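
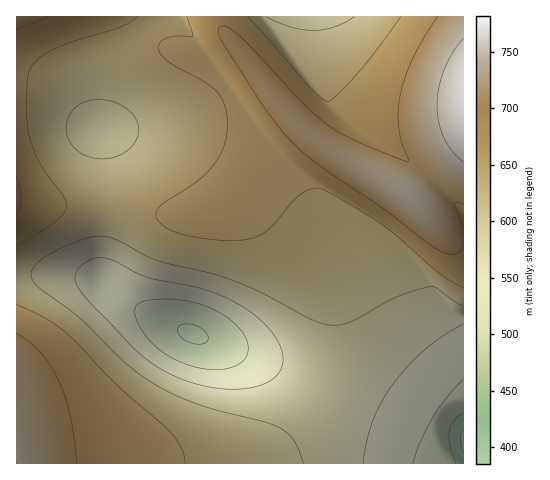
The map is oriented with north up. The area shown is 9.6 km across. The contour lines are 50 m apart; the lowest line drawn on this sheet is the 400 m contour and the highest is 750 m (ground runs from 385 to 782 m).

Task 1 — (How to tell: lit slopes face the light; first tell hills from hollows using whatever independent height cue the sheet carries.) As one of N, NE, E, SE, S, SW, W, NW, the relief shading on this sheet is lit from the NW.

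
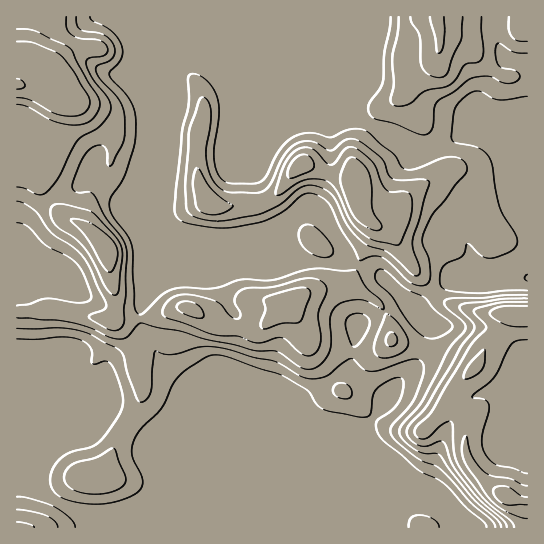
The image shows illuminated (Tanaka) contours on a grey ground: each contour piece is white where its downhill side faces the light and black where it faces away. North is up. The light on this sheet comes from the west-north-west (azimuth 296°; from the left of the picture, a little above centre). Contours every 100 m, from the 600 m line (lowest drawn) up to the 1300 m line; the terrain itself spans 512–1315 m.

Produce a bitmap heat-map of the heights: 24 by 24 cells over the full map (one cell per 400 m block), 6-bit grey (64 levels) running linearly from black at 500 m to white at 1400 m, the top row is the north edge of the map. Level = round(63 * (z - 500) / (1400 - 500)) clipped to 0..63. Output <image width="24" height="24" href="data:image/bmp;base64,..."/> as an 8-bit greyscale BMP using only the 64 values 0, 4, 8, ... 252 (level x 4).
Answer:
<image width="24" height="24" href="data:image/bmp;base64,Qk12BgAAAAAAADYEAAAoAAAAGAAAABgAAAABAAgAAAAAAEACAAATCwAAEwsAAAABAAAAAAAAAAAAAAEBAQACAgIAAwMDAAQEBAAFBQUABgYGAAcHBwAICAgACQkJAAoKCgALCwsADAwMAA0NDQAODg4ADw8PABAQEAAREREAEhISABMTEwAUFBQAFRUVABYWFgAXFxcAGBgYABkZGQAaGhoAGxsbABwcHAAdHR0AHh4eAB8fHwAgICAAISEhACIiIgAjIyMAJCQkACUlJQAmJiYAJycnACgoKAApKSkAKioqACsrKwAsLCwALS0tAC4uLgAvLy8AMDAwADExMQAyMjIAMzMzADQ0NAA1NTUANjY2ADc3NwA4ODgAOTk5ADo6OgA7OzsAPDw8AD09PQA+Pj4APz8/AEBAQABBQUEAQkJCAENDQwBEREQARUVFAEZGRgBHR0cASEhIAElJSQBKSkoAS0tLAExMTABNTU0ATk5OAE9PTwBQUFAAUVFRAFJSUgBTU1MAVFRUAFVVVQBWVlYAV1dXAFhYWABZWVkAWlpaAFtbWwBcXFwAXV1dAF5eXgBfX18AYGBgAGFhYQBiYmIAY2NjAGRkZABlZWUAZmZmAGdnZwBoaGgAaWlpAGpqagBra2sAbGxsAG1tbQBubm4Ab29vAHBwcABxcXEAcnJyAHNzcwB0dHQAdXV1AHZ2dgB3d3cAeHh4AHl5eQB6enoAe3t7AHx8fAB9fX0Afn5+AH9/fwCAgIAAgYGBAIKCggCDg4MAhISEAIWFhQCGhoYAh4eHAIiIiACJiYkAioqKAIuLiwCMjIwAjY2NAI6OjgCPj48AkJCQAJGRkQCSkpIAk5OTAJSUlACVlZUAlpaWAJeXlwCYmJgAmZmZAJqamgCbm5sAnJycAJ2dnQCenp4An5+fAKCgoAChoaEAoqKiAKOjowCkpKQApaWlAKampgCnp6cAqKioAKmpqQCqqqoAq6urAKysrACtra0Arq6uAK+vrwCwsLAAsbGxALKysgCzs7MAtLS0ALW1tQC2trYAt7e3ALi4uAC5ubkAurq6ALu7uwC8vLwAvb29AL6+vgC/v78AwMDAAMHBwQDCwsIAw8PDAMTExADFxcUAxsbGAMfHxwDIyMgAycnJAMrKygDLy8sAzMzMAM3NzQDOzs4Az8/PANDQ0ADR0dEA0tLSANPT0wDU1NQA1dXVANbW1gDX19cA2NjYANnZ2QDa2toA29vbANzc3ADd3d0A3t7eAN/f3wDg4OAA4eHhAOLi4gDj4+MA5OTkAOXl5QDm5uYA5+fnAOjo6ADp6ekA6urqAOvr6wDs7OwA7e3tAO7u7gDv7+8A8PDwAPHx8QDy8vIA8/PzAPT09AD19fUA9vb2APf39wD4+PgA+fn5APr6+gD7+/sA/Pz8AP39/QD+/v4A////AEg4HBAMDAwMDAwMDAgMDAwMEBgYEBxgpBwYKDAsHAwMDAwMDAwMDAwMDAwQHGi8xAwYPEhEKBAMEAwMDAwMDAwMDBAkVKCkmAgMHCw4HBAMEAwMDAwMDAwMFDxYhKCEhAgICAwkJBAMDAwMDAwMDAwUMHSMkJyEgBAMCAgQLCQQDAwMDAwQHCQgIEiIlJSIgBgUDAwQNDAYDAwMDBAcMDgoGCxkmJSIhBQUFBgcQDgoGBAUIDRQRDQ8NCxIgKiQhBgUFCA4RDw8PEBQYGR4YDxIaExAXJSciEBARFx0WFRkeHx0iIiEYDg8XDwwQHigrFRYWGB4XFiAhHB0iJiQaFBQRCw8WHCIlEhMSGCUWEhMTExcYGh4bGBMNFBILCQoKExMVISsWERAQEBAQERMVFBQWHRQNDA0LFBgfKigUEBAQERAQERYVFiAkHhIPDxIOFyAoJxgREBQbHhsYExMTICsoIhUQERELICIfHRUQEBYkIx8fHxUYKiwlIhoUEg4JJSYeGxoSEBUiFxMVJCckLSodGRsYEw0JJSYjHBwVEBQfFBESGyggJSEXERITEAwKJCUnIh4XEBMgFRAQERYUFxYTFBQODAsKKC8zLSIWEBEcFg8PDxAQEBUZGhYPCwwMNTU1LBwSEBEYFA8PDw8PDxIaHhsWDxERNTQxIhYQEBITEQ8PDw8PDxAZISUgGRYUMzAqJR0REBAQDw8PDw8PDxAYISglHxYXKiciGRQQDw8PDw8PDw8QEBEWIikmHxgfA=="/>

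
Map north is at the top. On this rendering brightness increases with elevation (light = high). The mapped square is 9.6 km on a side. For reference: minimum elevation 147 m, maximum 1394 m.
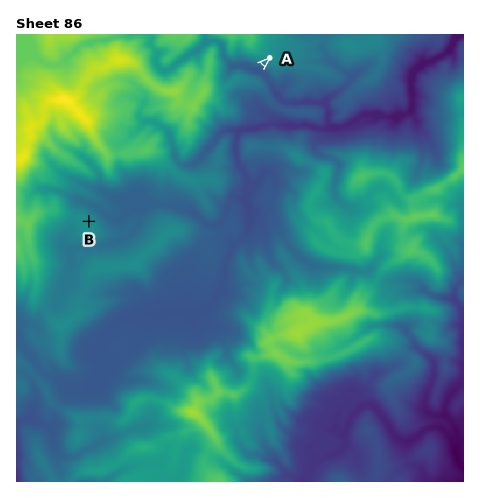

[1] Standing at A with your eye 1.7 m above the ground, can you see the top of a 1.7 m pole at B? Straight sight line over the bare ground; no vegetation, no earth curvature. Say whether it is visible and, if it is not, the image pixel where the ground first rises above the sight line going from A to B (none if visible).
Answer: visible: false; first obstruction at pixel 223 100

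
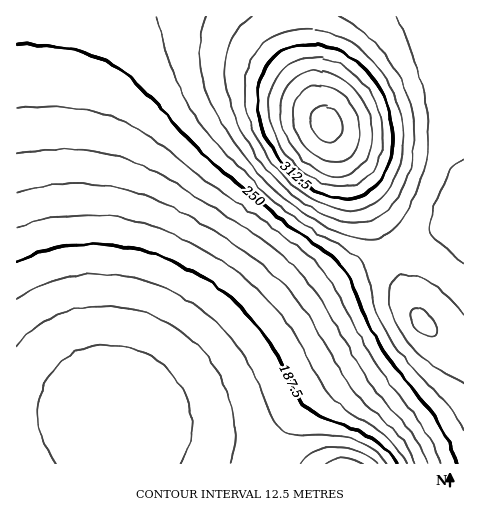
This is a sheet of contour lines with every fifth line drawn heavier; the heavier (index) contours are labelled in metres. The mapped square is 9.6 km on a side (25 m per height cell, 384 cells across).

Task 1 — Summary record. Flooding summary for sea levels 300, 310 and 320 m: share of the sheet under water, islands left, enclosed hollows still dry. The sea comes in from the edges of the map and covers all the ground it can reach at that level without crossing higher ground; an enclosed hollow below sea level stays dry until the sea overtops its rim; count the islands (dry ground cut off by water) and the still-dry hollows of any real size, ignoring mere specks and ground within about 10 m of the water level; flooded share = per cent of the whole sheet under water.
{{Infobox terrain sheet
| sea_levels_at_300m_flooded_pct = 89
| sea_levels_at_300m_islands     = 1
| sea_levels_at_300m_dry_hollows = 0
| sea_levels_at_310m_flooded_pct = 92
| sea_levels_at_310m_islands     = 1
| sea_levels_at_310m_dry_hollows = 0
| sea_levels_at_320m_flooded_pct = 94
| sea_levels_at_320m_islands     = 1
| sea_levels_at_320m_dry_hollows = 0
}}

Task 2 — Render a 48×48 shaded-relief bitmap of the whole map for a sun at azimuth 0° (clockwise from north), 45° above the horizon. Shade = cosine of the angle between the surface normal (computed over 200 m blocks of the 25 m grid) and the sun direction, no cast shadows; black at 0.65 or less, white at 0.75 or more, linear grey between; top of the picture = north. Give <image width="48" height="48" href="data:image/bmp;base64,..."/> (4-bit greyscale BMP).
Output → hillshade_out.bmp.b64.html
<image width="48" height="48" href="data:image/bmp;base64,Qk32BAAAAAAAAHYAAAAoAAAAMAAAADAAAAABAAQAAAAAAIAEAAATCwAAEwsAABAAAAAAAAAAAAAAABEREQAiIiIAMzMzAERERABVVVUAZmZmAHd3dwCIiIgAmZmZAKqqqgC7u7sAzMzMAN3d3QDu7u4A////AJmZmZmZmZmZmZmZmZmIh2ZUMyIzRVZ3d5mZmZmZmZmZmZmZmZmIh2VUMiIzRVZnd5mZmZmZmZmZmZmZmZiId2VUMyIzRVZnd5mZmZmZmZmZmZmZmIiId2ZUQzM0RWZnd5mZmZmZmZmZmZiIiIiIh3ZlRERFVWZnd5mZmZmIiIiIiIiIiIiIh3dmVVVVVmZmd4iIiIiIiIiIiIiIiIiIh3d2ZmZmZmZmd4iIiIiIiIiIiIiIiIiIiHd3dmZmZmZmd4iIiIiIiIiIiIiIiIiIiHd3d3ZmZmZmd4iIiIiIiIiIiIiIiIiIiHd3d3ZmZmZmd4iIiIiIiIiIiIiIiIiIh3d3d3ZmZlVmeIiIiId3d3d3d3d3d3d3d3d3d3ZmZVVneIh3d3d3d3d3d3d3d3d3d3d3d3ZmZVZniHd3d3d3d3d3d3d3d3d3d3d3d2ZmZmZ4mXd3d3d3d3d3d3d3d3d3d3d3d2ZmZneJmXd3d3d3d3d3d3d3d3d3d3d3d3Znd4maqnd3d3d3d3d3d3d3d3d3d3d3d3d3iJqqqnd3d3d3d3d3d3d3d3d3d3d3d3d4maqqqnd3d3d3d3d3d3d3d3d3d3d3d3eImqu6qnd3d3d3d3d3d3d3dmZmZnd3d3iJqquqqnd3d3d2ZmZmZmZmZmZmZmZmZ3iJqqqqqnd3d3ZmZmZmZmZmZmZmZmZmZmeJmqqqqXd3d2ZmZmZmZmZmZmZmZlVVVWZ4maqqmXd3d2ZmZmZmZmZmZmZmVVRERVZ3iJmZmXd3d2ZmZmZmZmZmZmZlVEQ0RFVneImZmXd3d2ZmZmZmZmZmZmZVRDMzNEVWd4iZmXd3d3ZmZmZmZmZmZlVUMzIjM0RWZ3iJmXd3d3dmZmZmZmZmZVVEMyIiM0RVZneIiHd3d3d2ZmZmZmZmZVRDMiIiM0RVZneIiHd3d3d3dmZmZmZmVVRDMiIjM0RVZneIiHd3d3d3d3ZmZmZmVVRDMzMzNEVWZ3eIiHd3d3d3d3dmZmZmVVRDMzM0RFVmZ3eIiHd3d3d3d3d2ZmZmZVREREREVVZnd3iIiHd3d3d3d3d3ZmZmZVVURFVVZmd3eIiIiHd3d3d3d3d3dmZmZlVVVWZmd3iIiIiIiHd3d3d3d3d3d3ZmZmZmZnd4iIiZmZmIiHd3d3d3d3d3d3d3Zmd3d4iJmZmZmZmYiHd3d3d3d3d3d3d3d3d4iJmqqqqqqpmYiHd3d3d3d3d3d3d3d4iJmaq7u7u7qqmYiHd3d3d3d3d3d3d4iImZqrvMzMy7uqmYiId3d3d3d3d4iIiIiJmqu8zMzMzLuqmYiIiIiIiIiIiIiIiIiZqrvM3d3dzLuqmYiIiIiIiIiIiIiIiImZq7zN3d3dzLupmZiIiIiIiIiIiIiIiZmaq7zN3d3dzLqpmZiIiIiIiIiIiIiImZmaq7zN3d3cy7qZmZiIiIiIiIiIiIiJmZmqq7zM3d3Mu6qZmZiHd3iIiIiIiIiZmZmqqrvMzMzLuqmZmZiGZneIiIiIiIiZmZqqqru8zMy7qpmZmZiA=="/>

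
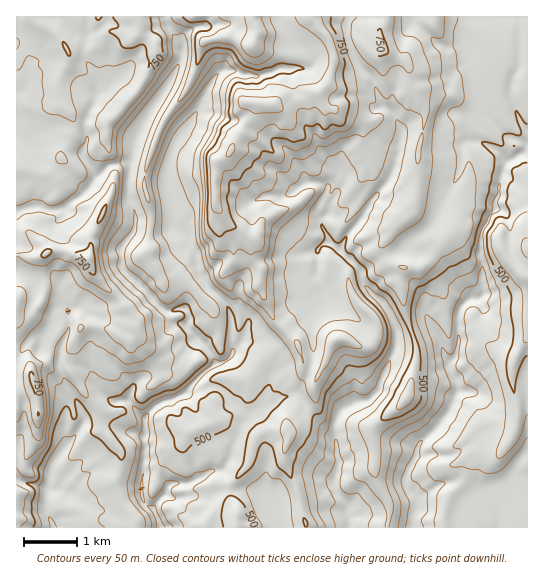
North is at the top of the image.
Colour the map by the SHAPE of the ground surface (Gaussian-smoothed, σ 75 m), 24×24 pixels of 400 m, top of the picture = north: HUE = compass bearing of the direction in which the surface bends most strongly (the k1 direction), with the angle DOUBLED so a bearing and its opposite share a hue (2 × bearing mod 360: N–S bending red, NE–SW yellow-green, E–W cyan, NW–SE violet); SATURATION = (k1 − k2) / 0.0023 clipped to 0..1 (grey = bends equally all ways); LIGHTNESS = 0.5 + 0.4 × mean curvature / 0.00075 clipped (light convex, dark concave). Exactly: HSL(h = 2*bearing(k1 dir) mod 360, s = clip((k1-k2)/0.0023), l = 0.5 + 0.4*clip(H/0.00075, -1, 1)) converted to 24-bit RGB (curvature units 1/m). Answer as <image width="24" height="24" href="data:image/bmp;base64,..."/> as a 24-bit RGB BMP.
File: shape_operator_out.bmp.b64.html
<image width="24" height="24" href="data:image/bmp;base64,Qk32BgAAAAAAADYAAAAoAAAAGAAAABgAAAABABgAAAAAAMAGAAATCwAAEwsAAAAAAAAAAAAAzOCdLBRafqaLg3yViG2Mzu/QLQBGjNuchIqpY1if5vHaXDWHTEJv5fXTeECUPzZlWHh97ea3GCZOs1+Nr6xvhn2Ec3mKg4aA7dW6FShMh2RhhmlxmrSBHIsI0dsAcZkwo2d5bJpeyLgvZEVkUztj0u6oXkqOijB4coBQwvG7QBpWPYdbyZGGaHhldYBvfoB9/7kfEitKco2GbImFw6qIETSH5kFacqE5LYcySJU/04+fO0Z6oNlqmKNOMC9WcUe41+KwoqxPHSBfs5DHi7Rfl2aFnrJRTXhm8GprEpaCRWKWd15mmcSEgV/XOyCusaeSa3eTeJqhVZ6RcTWd59+nh2lxQ4elNzBsxs+JtXl9GzhRTraRt3OEe3SX2Ke7LIyP0CokZv9HIktptVq8mc1ajUgdMSCbj7COrIm0dJ14S3uAlGi00NmuxZmvITxrRUWj4cKynE0wSFszC0MnrG+RpYaUYGSF7E2hLujx/+qOMCiDO9BHYrit2hRaAFYgyGKusmmloYuCiV17T3Rbk7BitjBZjN9JCjYnL1eS+9Dw5sTUQKuuF1VWsamRfkZ/4Llkvv+BrxSzUC2DYsNVq3VVJV+R8K3fDKMCEWwtr2l8m4GVbYSJgVhjzExC3olvNUFqHaA2JGhs9+PUaVOhGy1oblwxdlJeqtpkqP+Wlxm8WUbFak98p1pxmKhSQ6VNooXBSqb4Co1DtmSipX6MQzdibeKJ7ayxSDFkwMxdBS4t+OfDXo2WMRFKoo6DWYKX255ja58piDtTw0SjTFNxgGaeyNC6cbzBa6qSZhU58MlgH1hbmXFmfjGRXeqd6HiqkJzo7NnyAz973POabih+EEV9xsObUnaS14CJyKqTNnt2Tni8kXHGbXmnwdOsWWWrp0KhkCmZltSCNjCHfDBCpOq6a0R5Qa9nq0lE0NRlPwBn0P+uQhRIBnPDqNmiaj95x8aGd7DNsE7Nb1ZEZ0w/aMxyrOHIUAEmj4sfX9CerBlchCZctvCvRn98dWRzY3ZjoLVRZv9PMwAl2viFNE1tKspTHXAbeEZtwsaBnz45rm46VTBaqeiJiO3HLgUXfudzdHq8SCKi8lJrG3GJ7PXWOjpob4GJcV6BtuqdMgEvktet2VNgSKBxh19UIFJ2ejtFs9CJe03H3IPgMVXU4fzPFQwnqnLWoNyhYVl9MQk8wOpoqFvDtuh3NDBdY5pta6a/jQtbSJ7Bd8iOmXfB0IC6j3WUARR2o92PdsiJT5uia8KSXUiT+s2xGiU3GWlU4dWMXD9rVgp13ey9baq569/OLTFUhJ1yhBxnIZivqInDyZJ9NF45am+awqW0AB1n4/XWeEq4dJdGhWFEQWFb3YCK6biPDg9K5PWMRTZmFA1x8vvQN3aW1H+crmzPSqBFKi9exYxkKXZkvpur1qa1L3V1pZiE1VJeAGtByY1FlopaqnxcNqNWIWdi/97MCwEysf2IUzlqDRI0///MPSU4U3gxP4It8KLOLFGJpG91M45TTpFS0b6dRVWFZI94x7GaDRg+tcKTf4mdfX2iu5mPGmBy//l8AwB58bITRD58IR13//DMV5qQY6+ClmM/YHQoS5dxT1Z9wLCfG1Ff2MGecVybVnd/uqyUHDJzwL2Th3N5fm+Mwr5wjiKQr++LBxIs/9/KHEhcG06i99TYzKCvdEKkzyqMbrdHaV8+RHpynq2GNlJ41MKDXqWmYX2IoppykkJyL4Q9fnJtcXxntp1+Ky2D79SUCyIo/9jMDjg4GT8/x79365uikk1nuFS5imDNv0+MN7F0ZKJsUnuTWaA5t8VXi3CNfVJ/k3Cci1eeeHWQh3mUo7mOMF547MDLKsXCBFtU/8rSCSonLhY5786ctJbWoNTJgEedk7zJr8TURnaXeytrea1rzcBzPmtFXW+AkJx7j0qUcoN3j3Z5kZFrVGB3VoNZ9cTTCFpO/zKJAaD3Dlp/1vXds23LxYS9inS51KSYYatZXzZ1TW2nq76dgq2YfH+4Wkt8nJ6BVliVeX+GcGV6u6N7YVyDeoNlO2lL9sK0ACgz/9nMBywnPx8AOGkAO1YQWnU10KhtN4CvcSFbXbhnksGRnXqFWGN6c1uAk4mEXH+MgWluZl14pMyZg1CckmCdVY6y6fTXAgAz/tbNayHlmNnr2PDXSWGmhliGr+iWOghYlb29ldi0iX6xi0ZLVUJ9cXOEiIyGZ2eMcGKYd7KOiFZgW2eMZH6UvLOKY8Y1bwV3CcMAu6cjbj1/3uqWUzFyqXWsm+h+KxtQkpts08txMyRM2bKBO0x9coqGg4V3hmyF"/>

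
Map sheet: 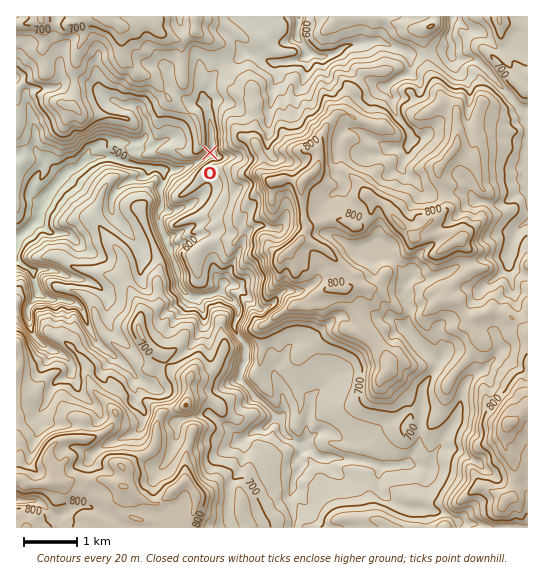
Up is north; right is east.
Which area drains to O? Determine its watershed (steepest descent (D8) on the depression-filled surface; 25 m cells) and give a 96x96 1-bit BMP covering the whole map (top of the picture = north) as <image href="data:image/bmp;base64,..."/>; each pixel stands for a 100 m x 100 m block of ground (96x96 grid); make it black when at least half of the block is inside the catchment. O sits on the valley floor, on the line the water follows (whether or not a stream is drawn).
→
<image width="96" height="96" href="data:image/bmp;base64,Qk2+BAAAAAAAAD4AAAAoAAAAYAAAAGAAAAABAAEAAAAAAIAEAAATCwAAEwsAAAIAAAAAAAAA////AAAAAAAAAAAAAAAAAAAAAAAAAAAAAAAAAAAAAAAAAAAAAAAAAAAAAAAAAAAAAAAAAAAAAAAAAAAAAAAAAAAAAAAAAAAAAAAAAAAAAAAAAAAAAAAAAAAAAAAAAAAAAAAAAAAAAAAAAAAAAAAAAAAAAAAAAAAAAAAAAAAAAAAAAAAAAAAAAAAAAAAAAAAAAAAAAAAAAAAAAAAAAAAAAAAAAAAAAAAAAAAAAAAAAAAAAAAAAAAAAAAAAAAAAAAAAAAAAAAAAAAAAAAAAAAAAAAAAAAAAAAAAAAAAAAAAAAAAAAAAAAAAAAAAAAAAAAAAAAAAAAAAAAAAAAAAAAAAAAAAAAAAAAAAAAAAAAAAAAAAAAAAAAAAAAAAAAAAAAAAAAAAAAAAAAAAAAAAAAAAAAAAAAAAAAAAAAAAAAAAAAAAAAAAAAAAAAAAAAAAAAAAAAAAAAAAAAAAAAAAAAAAAAAAAAAAAAAAAAAAAAAAAAAAAAAAAAAAAAAAAAAAAAAAAAAAAAAAAAAAAAAAAAAAAAAAAAAAAAAAAAAAAAAAAAAAAAAAAAAAAAAAAAAAAAAAAAAAAAAAAAAAAAAAAAAAAAAAAAAAAAAAAAAAAAAAAAAAAAAAAAAAAAAAAAAAAAAAAAAAAAAAAAAAAAAAAAAAAAAAAAAAAAAAAAAAAAAAAAAAAAAAAAAAAAAAAAAAAAAAAAAAAAAAAAAAAAAAAAAAAAAAAAAAAAAAAAAAAAAAAAAAAAAAAAAAAAAAAAAAAAAAAAAAAAAAAAAAAAAAAAAAAAAAAAAAAAAAAAAAAAAAAAAAAAAAAAAAAAAAAAAAAAAAAAAAAAAAAAAAAAAAAAAAAAAAAAAAAAAAAAAAAAAAAAAAAAAAAAAAAAAAAAAAAAAAAAAAAAAAAAAAAAAAAAAAAAAAAAAAAAAAAAAAAAAAAAAAAAAAAAAAAAAAAAAAAAAAAAAAAAAAAAAAAAAAAAAAAAAAAAAAAAAAAAAAAAAAAAAAAAAAAAAAAAAAAAAAAAAAAAAAAAAAAAAAAAAAAAAAAAAAAAAAAAAAAAAAAAAAAAAAAAAADwAAAAAAAAAAAAAA/4AAAAAAAAAAAAAB/4AAAAAAAAAAAAAB/wAAAAAAAAAAAAAD/wAAAAAAAAAAAAAH/gAAAAAAAAAAAAAH/gAAAAAAAAAAAAAP/gAAAAAAAAAAAAAP/gAAAAAAAAAAAAAP/gAAAAAAAAAAAAAP/gAAAAAAAAAAAAAf/gAAAAAAAAAAAAB//gAAAAAAAAAAAAD//gAAAAAAAAAAAAH//gAAAAAAAAAAAAP//gAAAAAAAAAAAAf//AAAAAAAAAAAAA//+AAAAAAAAAAAAB//8AAAAAAAAAAAAH//4AAAAAAAAAAAAP//wAAAAAAAAAAAAf//wAAAAAAAAAAAA///wAAAAAAAAAAAA///gAAAAAAAAAAAA///gAAAAAAAAAAAA//+AAAAAAAAAAAAA/wYAAAAAAAAAAAAA/gAAAAAAAAAAAAAAPAAAAAAAAAAAAAAAAAAAAAAAAAAAA="/>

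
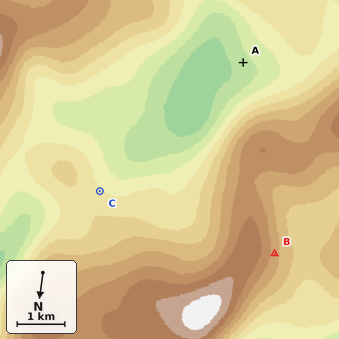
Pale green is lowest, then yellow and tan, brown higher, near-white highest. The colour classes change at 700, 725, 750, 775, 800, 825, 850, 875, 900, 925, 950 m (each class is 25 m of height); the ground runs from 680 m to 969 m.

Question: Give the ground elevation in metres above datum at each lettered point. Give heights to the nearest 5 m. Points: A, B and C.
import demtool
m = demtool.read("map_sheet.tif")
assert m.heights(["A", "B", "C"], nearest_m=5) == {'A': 715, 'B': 865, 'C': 780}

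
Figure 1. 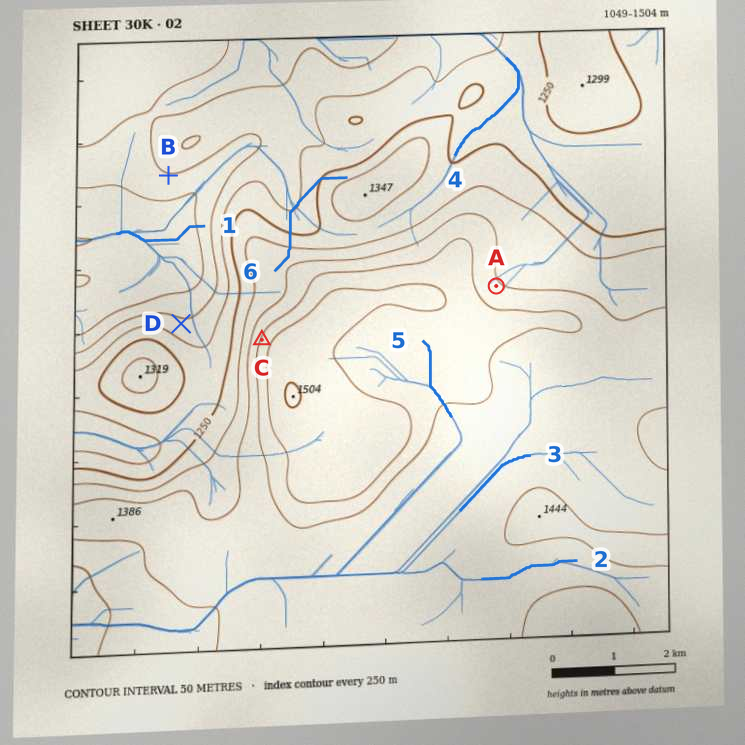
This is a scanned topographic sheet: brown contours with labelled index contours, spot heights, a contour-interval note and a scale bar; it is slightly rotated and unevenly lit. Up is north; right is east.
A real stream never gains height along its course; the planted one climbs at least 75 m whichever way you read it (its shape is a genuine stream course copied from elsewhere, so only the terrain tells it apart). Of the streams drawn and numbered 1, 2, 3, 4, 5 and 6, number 6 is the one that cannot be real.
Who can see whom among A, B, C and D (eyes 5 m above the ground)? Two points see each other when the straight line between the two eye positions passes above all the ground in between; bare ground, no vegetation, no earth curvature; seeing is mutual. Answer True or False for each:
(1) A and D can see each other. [False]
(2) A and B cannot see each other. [True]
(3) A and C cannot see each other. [True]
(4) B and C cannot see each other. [False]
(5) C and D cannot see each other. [False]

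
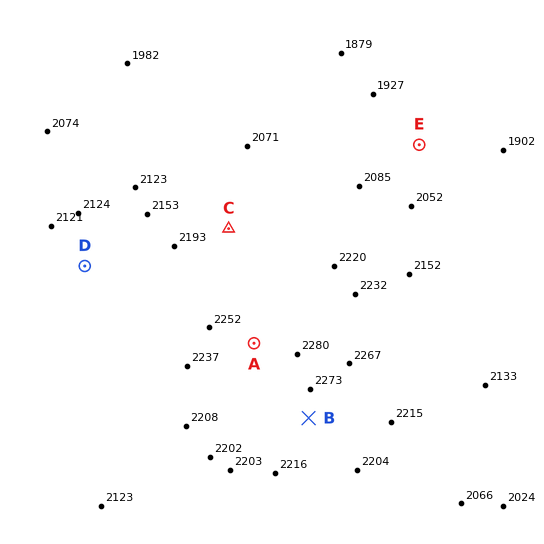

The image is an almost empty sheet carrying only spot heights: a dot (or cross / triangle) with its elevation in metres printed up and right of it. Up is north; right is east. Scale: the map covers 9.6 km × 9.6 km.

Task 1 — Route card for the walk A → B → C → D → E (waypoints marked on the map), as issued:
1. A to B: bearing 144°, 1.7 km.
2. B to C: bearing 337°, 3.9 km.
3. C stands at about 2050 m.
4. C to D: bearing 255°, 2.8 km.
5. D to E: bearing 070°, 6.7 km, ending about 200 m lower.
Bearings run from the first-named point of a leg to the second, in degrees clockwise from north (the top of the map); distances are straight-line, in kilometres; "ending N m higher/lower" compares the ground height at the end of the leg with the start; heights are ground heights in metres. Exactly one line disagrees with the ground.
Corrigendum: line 3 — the height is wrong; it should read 2200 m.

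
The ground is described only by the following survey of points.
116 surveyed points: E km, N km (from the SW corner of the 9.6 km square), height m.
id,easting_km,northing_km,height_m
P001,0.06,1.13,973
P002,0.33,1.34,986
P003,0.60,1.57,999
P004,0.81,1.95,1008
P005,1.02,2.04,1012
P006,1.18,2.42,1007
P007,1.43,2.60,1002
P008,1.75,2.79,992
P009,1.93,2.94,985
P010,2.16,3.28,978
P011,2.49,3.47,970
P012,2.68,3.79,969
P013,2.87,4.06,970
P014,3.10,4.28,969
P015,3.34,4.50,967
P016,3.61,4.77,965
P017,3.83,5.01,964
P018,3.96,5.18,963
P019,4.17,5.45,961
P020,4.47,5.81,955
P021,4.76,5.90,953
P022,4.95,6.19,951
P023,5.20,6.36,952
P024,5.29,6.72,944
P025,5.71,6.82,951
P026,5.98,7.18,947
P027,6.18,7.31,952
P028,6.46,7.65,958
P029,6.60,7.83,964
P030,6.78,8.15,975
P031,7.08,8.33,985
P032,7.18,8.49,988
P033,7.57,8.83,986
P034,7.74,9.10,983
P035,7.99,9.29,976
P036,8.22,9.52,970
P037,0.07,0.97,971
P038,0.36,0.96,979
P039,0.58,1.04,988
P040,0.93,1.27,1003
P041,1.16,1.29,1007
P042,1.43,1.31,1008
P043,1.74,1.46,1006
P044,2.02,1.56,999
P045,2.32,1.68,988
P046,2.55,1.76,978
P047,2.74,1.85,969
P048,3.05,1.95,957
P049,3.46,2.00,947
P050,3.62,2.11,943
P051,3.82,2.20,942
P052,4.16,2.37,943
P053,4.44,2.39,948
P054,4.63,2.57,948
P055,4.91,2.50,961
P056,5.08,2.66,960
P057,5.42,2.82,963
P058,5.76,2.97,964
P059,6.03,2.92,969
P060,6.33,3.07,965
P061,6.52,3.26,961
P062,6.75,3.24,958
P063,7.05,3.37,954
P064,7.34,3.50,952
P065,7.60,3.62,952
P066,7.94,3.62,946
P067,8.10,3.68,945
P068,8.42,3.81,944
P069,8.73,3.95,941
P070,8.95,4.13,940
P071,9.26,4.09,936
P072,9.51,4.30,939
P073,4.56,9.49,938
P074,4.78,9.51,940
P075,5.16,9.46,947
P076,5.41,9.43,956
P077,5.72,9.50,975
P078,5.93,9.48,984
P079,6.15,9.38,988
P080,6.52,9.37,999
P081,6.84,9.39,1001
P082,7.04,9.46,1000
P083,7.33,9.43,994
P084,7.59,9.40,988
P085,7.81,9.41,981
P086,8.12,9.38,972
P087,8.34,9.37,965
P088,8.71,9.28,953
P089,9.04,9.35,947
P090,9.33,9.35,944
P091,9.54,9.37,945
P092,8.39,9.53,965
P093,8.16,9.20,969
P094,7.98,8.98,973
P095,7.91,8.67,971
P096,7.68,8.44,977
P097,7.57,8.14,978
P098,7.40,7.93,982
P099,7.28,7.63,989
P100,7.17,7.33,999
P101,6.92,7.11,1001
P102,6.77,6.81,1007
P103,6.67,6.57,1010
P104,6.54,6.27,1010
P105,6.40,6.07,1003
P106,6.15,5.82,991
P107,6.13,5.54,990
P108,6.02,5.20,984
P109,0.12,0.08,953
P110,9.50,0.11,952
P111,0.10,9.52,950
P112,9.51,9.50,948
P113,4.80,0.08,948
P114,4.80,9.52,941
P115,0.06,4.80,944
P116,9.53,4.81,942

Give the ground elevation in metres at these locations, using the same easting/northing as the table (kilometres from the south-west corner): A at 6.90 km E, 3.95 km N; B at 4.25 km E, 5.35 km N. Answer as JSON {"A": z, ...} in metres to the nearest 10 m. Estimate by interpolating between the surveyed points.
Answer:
{"A": 970, "B": 960}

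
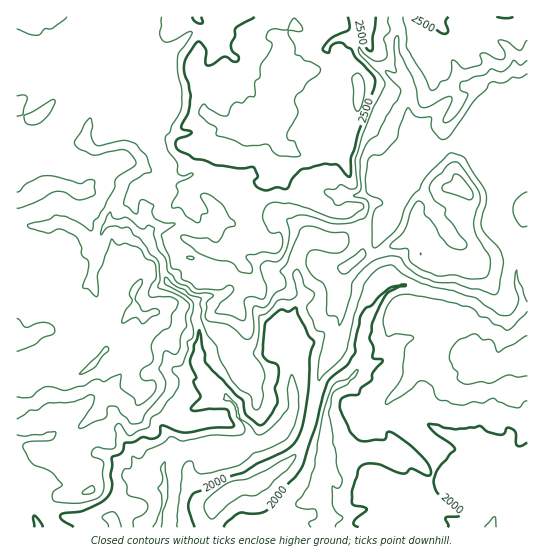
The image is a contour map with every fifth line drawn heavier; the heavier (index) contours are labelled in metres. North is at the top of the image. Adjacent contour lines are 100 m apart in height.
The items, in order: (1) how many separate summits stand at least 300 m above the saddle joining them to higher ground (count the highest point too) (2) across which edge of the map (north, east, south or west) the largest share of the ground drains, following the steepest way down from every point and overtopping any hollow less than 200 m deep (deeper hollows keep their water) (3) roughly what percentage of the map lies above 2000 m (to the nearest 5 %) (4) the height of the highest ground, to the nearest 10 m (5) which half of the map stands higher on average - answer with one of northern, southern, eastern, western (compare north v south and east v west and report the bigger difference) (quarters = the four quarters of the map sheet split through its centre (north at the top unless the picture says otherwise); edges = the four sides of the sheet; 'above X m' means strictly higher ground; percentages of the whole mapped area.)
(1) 1 summit rises at least 300 m above its surroundings.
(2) Most of the ground drains across the southern edge.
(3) Ground above 2000 m makes up about 85 % of the sheet.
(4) The highest ground is at about 2680 m.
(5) Taken as a whole, the northern half is higher than the southern.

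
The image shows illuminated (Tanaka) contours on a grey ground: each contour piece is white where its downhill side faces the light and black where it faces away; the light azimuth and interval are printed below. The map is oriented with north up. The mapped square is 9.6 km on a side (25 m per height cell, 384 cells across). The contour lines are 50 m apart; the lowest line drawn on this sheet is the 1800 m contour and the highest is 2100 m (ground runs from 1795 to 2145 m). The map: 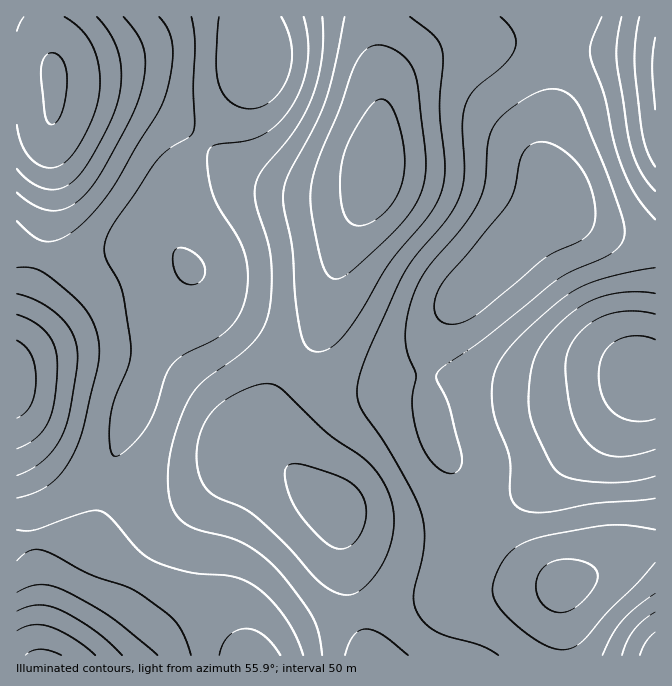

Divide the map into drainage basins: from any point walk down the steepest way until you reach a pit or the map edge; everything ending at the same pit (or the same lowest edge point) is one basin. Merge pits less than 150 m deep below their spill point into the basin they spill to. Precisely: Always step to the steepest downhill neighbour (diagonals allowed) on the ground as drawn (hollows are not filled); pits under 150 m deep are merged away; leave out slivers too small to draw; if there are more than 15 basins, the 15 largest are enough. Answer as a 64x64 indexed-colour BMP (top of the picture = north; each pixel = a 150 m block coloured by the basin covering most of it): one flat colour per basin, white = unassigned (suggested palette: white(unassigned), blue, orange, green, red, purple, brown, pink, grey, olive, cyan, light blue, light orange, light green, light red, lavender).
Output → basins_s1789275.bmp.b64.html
<image width="64" height="64" href="data:image/bmp;base64,Qk12CAAAAAAAAHYAAAAoAAAAQAAAAEAAAAABAAQAAAAAAAAIAAATCwAAEwsAABAAAAAAAAAA////ALR3HwAOf/8ALKAsACgn1gC9Z5QAS1aMAMJ34wB/f38AIr28AM++FwDox64AeLv/AIrfmACWmP8A1bDFAGZmZmZmZmZmZmZmYRERERERERERERERERERERd3d3d3ZmZmZmZmZmZmZmYRERERERERERERERERERERF3d3d3dmZmZmZmZmZmZmYREREREREREREREREREREREXd3d3d2ZmZmZmZmZmZmYRERERERERERERERERERERERd3d3d3ZmZmZmZmZmZmYRERERERERERERERERERERERF3d3d3dmZmZmZmZmZmEREREREREREREREREREREREREXd3d3d2ZmZmZmZmZmERERERERERERERERERERERERERd3d3d3ZmZmZmZmZhEREREREREREREREREREREREREiInd3d3dmZmZmZmYRERERERERERERERERERERERESIiIiInd3d2ZmZmZmEREREREREREREREREREREREREiIiIiIiInd3ZmZmZhEREREREREREREREREREREREREiIiIiIiIiIndGZmRBERERERERERERERERERERERERESIiIiIiIiIiIkREREQRERERERERERERERERERERERESIiIiIiIiIiIiRERERBERERERERERERERERERERERERIiIiIiIiIiIiJEREREEREREREREREREREREREREREREiIiIiIiIiIiIkRERERBERERERERERERERERERERERESIiIiIiIiIiIiREREREERERERERERERERERERERERESIiIiIiIiIiIiJEREREQRERERERERERERERERERERERIiIiIiIiIiIiIkRERERBEREREREREREREREREREREREiIiIiIiIiIiIiREREREQREREREREREREREREREREREiIiIiIiIiIiIiJERERERBERERERERERERERERERERESIiIiIiIiIiIiIkREREREERERERERERERERERERERESIiIiIiIiIiIiIiRERERERBERERERERERERERERERERIiIiIiIiIiIiIiJEREREREEREREREREREREREREREREiIiIiIiIiIiIiIkRERERERBERERERERERERERERERESIiIiIiIiIiIiIiREREREREERERERERERERERERERESIiIiIiIiIiIiIiJEREREREQRERERERERERERERERERIiIiIiIiIiIiIiIkREREREREEREREREREREREREREREiIiIiIiIiIiIiIiREREREREQRERERERERERERERERESIiIiIiIiIiIiIiJERERERERBERERERERERERERERERIiIiIiIiIiIiIiIkREREREREQREREREREREREREREREiIiIiIiIiIiIiIiRERERERERBERERERERERERERERERIiIiIiIiIiIiIiJEREREREREEREREREREREREREREREiIiIiIiIiIiIiIkRERERERERBERERERERERERERERERIiIiIiIiIiIiIiREREREREREEREREREREREREREREREiIiIiIiIiIiIiJERERERERERBERERERERERERERERERIiIiIiIiIiIiIkREREREREREERERERERERERERERERESIiIiIiIiIiIiRERERERERERBEREREREREREREREREREiIiIiIiIiIiJEREREREREREERERERERERERERERERERIiIiIiIiIiIkREQzREREREQRERERERERERERERERERESIiIiIiIiIiQzMzMzM0REQREREREREREREREREREREREiIiIiIiIiIzMzMzMzMzMxERERERERERERERERERERERIiIiIiIiVTMzMzMzMzMxERERERERERERERERERERERESIiIiJVVVMzMzMzMzMzERERERERERERERERERERERERESIlVVVVUzMzMzMzMzMRERERERERERERERERERERERERElVVVVVTMzMzMzMzMzEREREREREREREREREREREREREVVVVVVVMzMzMzMzMzMRERERERERERERERERERERERERVVVVVVUzMzMzMzMzMxERERERERERERERERERERERERFVVVVVVTMzMzMzMzMzERERERERERERERERERERERERFVVVVVVVMzMzMzMzMzMxEREREREREREREREREREREREVVVVVVVUzMzMzMzMzMzMRERERERERERERERERERERERVVVVVVVTMzMzMzMzMzMxERERERERERERERERERERERFVVVVVVVMzMzMzMzMzMzMREREREREREREREREREREREVVVVVVVUzMzMzMzMzMzMzERERERERERERERERERERERVVVVVVVTMzMzMzMzMzMzMxEREREREREREREREREREREVVVVVVVMzMzMzMzMzMzMzMRERERERERERERERERERERVVVVVVUzMzMzMzMzMzMzMxERERERERERERERERERERFVVVVVVTMzMzMzMzMzMzMzMREREREREREREREREREREVVVVVVVMzMzMzMzMzMzMzMzERERERERERERERERERERVVVVVVUzMzMzMzMzMzMzMzMRERERERERERERERERERFVVVVVVTMzMzMzMzMzMzMzMxEREREREREREREREREREVVVVVVVMzMzMzMzMzMzMzMzERERERERERERERERERERVVVVVVUzMzMzMzMzMzMzMzMRERERERERERERERERERFVVVVVVTMzMzMzMzMzMzMzMREREREREREREREREREREVVVVVVV"/>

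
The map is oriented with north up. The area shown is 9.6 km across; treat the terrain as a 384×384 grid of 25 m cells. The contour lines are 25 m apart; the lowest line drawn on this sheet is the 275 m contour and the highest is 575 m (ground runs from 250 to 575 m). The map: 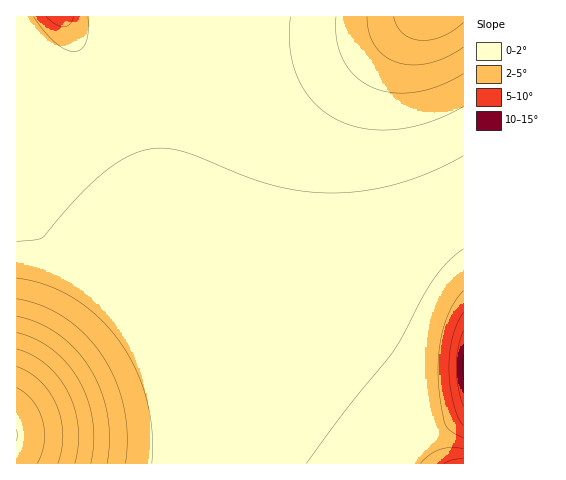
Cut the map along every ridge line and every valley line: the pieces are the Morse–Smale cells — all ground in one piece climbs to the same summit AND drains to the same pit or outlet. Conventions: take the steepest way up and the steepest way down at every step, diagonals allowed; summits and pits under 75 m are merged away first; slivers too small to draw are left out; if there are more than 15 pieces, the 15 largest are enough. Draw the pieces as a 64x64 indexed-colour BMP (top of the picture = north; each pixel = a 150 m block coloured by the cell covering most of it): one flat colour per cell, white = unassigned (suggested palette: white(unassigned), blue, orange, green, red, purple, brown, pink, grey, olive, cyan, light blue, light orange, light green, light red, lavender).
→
<image width="64" height="64" href="data:image/bmp;base64,Qk12CAAAAAAAAHYAAAAoAAAAQAAAAEAAAAABAAQAAAAAAAAIAAATCwAAEwsAABAAAAAAAAAA////ALR3HwAOf/8ALKAsACgn1gC9Z5QAS1aMAMJ34wB/f38AIr28AM++FwDox64AeLv/AIrfmACWmP8A1bDFACIiIiIiIiIiIiIiIRERERERERERERERERERERERERERIiIiIiIiIiIiIiIhEREREREREREREREREREREREREREiIiIiIiIiIiIiIiERERERERERERERERERERERERERESIiIiIiIiIiIiIiIRERERERERERERERERERERERERERIiIiIiIiIiIiIiIhEREREREREREREREREREREREREREiIiIiIiIiIiIiIiERERERERERERERERERERERERERESIiIiIiIiIiIiIiIRERERERERERERERERERERERERERIiIiIiIiIiIiIiIhEREREREREREREREREREREREREREiIiIiIiIiIiIiIiERERERERERERERERERERERERERESIiIiIiIiIiIiIiIRERERERERERERERERERERERERERIiIiIiIiIiIiIiIREREREREREREREREREREREREREREiIiIiIiIiIiIiIhERERERERERERERERERERERERERESIiIiIiIiIiIiIiERERERERERERERERERERERERERERIiIiIiIiIiIiIiIREREREREREREREREREREREREREREiIiIiIiIiIiIiIRERERERERERERERERERERERERERESIiIiIiIiIiIiIhERERERERERERERERERERERERERERIiIiIiIiIiIiIiEREREREREREREREREREREREREREREiIiIiIiIiIiIiERERERERERERERERERERERERERERESIiIiIiIiIiIiIRERERERERERERERERERERERERERERIiIiIiIiIiIiIREREREREREREREREREREREREREREREiIiIiIiIiIiIhERERERERERERERERERERERERERERESIiIiIiIiIiIhERERERERERERERERERERERERERERERIiIiIiIiIiIiEREREREREREREREREREREREREREREREiIiIiIiIiIiERERERERERERERERERERERERERERERESIiIiIiIiIiERERERERERERERERERERERERERERERERIiIiIiIiIiEREREREREREREREREREREREREREREREREiIiIiIiIiERERERERERERERERERERERERERERERERESIiIiIiIiIRERERERERERERERERERERERERERERERERIiIiIiIiIREREREREREREREREREREREREREREREREREiIiIiIiERERERERERERERERERERERERERERERERERESIiIiIiERERERERERERERERERERERERERERERERERERIiIiIiEREREREREREREREREREREREREREREREREREREiIiIiERERERERERERERERERERERERERERERERERERESIiIiERERERERERERERERERERERERERERERERERERERIiIiEREREREREREREREREREREREREREREREREREREREiIiERERERERERERERERERERERERERERERERERERERESIhERERERERERERERERERERERERERERERERERERERERIhEREREREREREREREREREREREREREREREREREREREREhERERERERERERERERERERERERERERERERERERERERERERERERERERERERERERERERERERERERERERERERERERERERERERERERERERERERERERERERERERERERERERERERERERERERERERERERERERERERERERERERERERERERERERERERERERERERERERERERERERERERERERERERERERERERERERERERERERERERERERERERERERERERERERERERERERERERERERERERERERERERERERERERERERERERERERERERERERERERERERERERERERERERERERERERERERERERERERERERERERERERERERERERERERERERERERERERERERERERERERERERERERERERERERERERERERERERERERERERERERERERERERERERERERERERERERERERERERERERERERERERERERERERERERERERERERERERERERERERERERERERERERERERERERERERERERERERERERERERERERERERERERERERERERERERERERERERERERERERERERERERERERERERERERERERERERERERERERERERERERERERERERERERERERERERERERERERERERERERERERERERERERERERERERERERERERERERERERERERERERERERERERERETMzMxEREREREREREREREREREREREREREREREREREREzMzMzMREREREREREREREREREREREREREREREREREREzMzMzMzERERERERERERERERERERERERERERERERERMzMzMzMzMREREREREREREREREREREREREREREREREREzMzMzMzMxERERERERERERERERERERERERERERERERETMzMzMzMzERERERERERERERERERERERERERERERERERMzMzMzMzMREREREREREREREREREREREREREREREREREzMzMzMzMxERERERERERERERERERERERERERERERERETMzMzMzMzERERERERERERERERERERERERERERERERER"/>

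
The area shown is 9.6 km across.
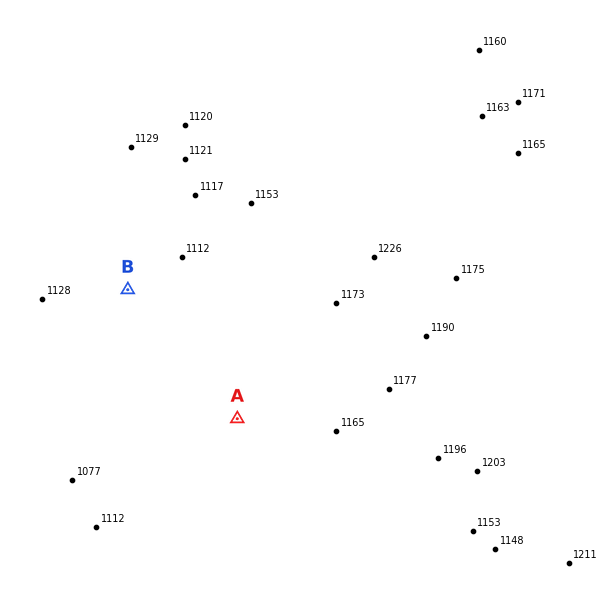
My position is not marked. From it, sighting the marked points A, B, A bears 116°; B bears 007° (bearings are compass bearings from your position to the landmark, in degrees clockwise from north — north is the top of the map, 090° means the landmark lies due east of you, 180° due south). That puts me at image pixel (119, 361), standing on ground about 1100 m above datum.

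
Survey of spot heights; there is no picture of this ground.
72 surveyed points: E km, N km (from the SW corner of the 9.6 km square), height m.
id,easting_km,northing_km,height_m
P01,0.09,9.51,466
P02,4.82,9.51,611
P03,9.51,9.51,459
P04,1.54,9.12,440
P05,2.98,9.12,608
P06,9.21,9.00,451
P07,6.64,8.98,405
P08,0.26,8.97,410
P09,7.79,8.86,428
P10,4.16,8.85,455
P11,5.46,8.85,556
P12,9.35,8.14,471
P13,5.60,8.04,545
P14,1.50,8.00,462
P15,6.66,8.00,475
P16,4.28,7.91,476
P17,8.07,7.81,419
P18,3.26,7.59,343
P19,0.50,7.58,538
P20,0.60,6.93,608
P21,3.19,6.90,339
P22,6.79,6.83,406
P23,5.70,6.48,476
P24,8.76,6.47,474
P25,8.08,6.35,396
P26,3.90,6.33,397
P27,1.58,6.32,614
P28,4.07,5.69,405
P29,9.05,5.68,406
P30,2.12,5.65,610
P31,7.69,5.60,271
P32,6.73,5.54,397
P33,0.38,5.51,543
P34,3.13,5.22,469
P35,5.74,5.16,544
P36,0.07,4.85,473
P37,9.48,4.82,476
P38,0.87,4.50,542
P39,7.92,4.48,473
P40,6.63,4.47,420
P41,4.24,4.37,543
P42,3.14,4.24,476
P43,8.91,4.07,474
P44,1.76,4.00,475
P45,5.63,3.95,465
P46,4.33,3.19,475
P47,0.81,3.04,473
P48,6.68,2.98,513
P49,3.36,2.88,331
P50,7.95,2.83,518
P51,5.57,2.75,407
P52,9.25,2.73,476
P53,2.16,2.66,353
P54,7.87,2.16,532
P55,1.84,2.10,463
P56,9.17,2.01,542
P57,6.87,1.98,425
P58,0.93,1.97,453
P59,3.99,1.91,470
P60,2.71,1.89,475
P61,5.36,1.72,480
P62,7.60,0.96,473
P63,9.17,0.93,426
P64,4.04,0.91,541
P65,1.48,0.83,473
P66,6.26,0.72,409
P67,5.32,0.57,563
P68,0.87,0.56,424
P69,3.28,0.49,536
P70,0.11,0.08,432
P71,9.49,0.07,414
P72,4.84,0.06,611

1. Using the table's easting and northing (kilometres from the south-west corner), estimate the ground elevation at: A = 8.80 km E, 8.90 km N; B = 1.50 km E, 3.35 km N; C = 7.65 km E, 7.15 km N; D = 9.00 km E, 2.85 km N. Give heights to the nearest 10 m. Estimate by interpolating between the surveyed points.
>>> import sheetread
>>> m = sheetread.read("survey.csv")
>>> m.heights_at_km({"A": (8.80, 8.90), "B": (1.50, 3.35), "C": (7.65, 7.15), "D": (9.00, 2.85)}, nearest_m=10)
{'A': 470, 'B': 410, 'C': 460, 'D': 480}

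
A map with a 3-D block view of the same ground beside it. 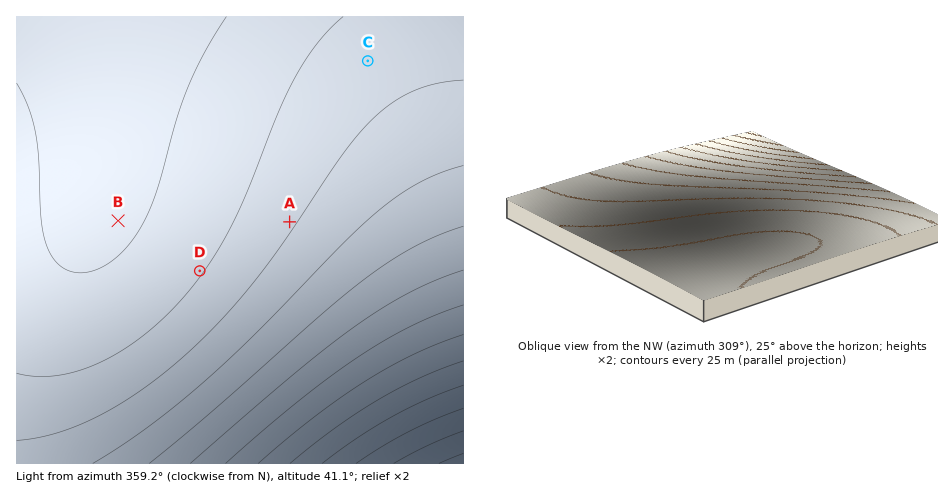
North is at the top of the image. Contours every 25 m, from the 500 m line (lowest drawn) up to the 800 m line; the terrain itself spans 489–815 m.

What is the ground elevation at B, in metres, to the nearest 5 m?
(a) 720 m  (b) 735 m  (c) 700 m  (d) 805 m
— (d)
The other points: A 755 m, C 760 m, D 775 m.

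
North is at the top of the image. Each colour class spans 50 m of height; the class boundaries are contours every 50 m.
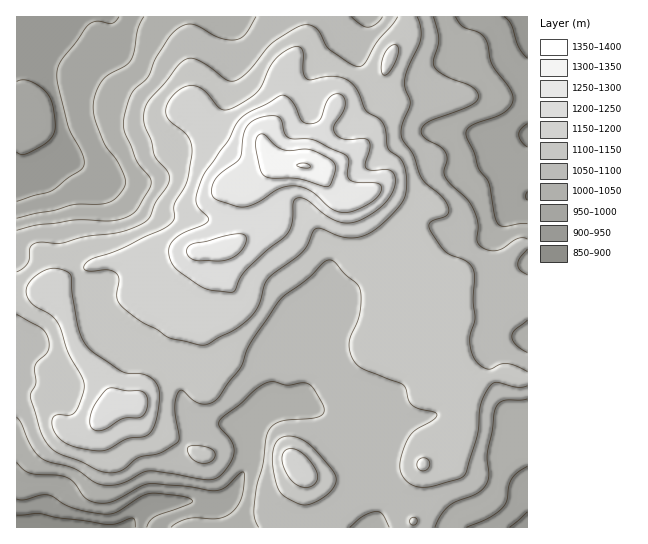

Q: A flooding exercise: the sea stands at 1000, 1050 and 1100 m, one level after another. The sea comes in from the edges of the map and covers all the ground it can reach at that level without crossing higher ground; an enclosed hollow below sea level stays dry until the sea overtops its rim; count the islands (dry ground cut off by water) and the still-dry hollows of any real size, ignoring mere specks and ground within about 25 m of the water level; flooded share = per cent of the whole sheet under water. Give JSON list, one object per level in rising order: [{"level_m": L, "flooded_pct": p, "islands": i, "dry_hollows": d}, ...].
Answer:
[{"level_m": 1000, "flooded_pct": 14, "islands": 0, "dry_hollows": 0}, {"level_m": 1050, "flooded_pct": 27, "islands": 0, "dry_hollows": 0}, {"level_m": 1100, "flooded_pct": 52, "islands": 1, "dry_hollows": 0}]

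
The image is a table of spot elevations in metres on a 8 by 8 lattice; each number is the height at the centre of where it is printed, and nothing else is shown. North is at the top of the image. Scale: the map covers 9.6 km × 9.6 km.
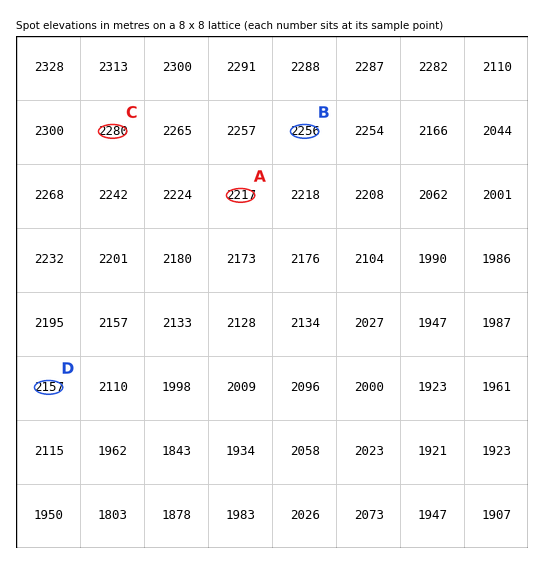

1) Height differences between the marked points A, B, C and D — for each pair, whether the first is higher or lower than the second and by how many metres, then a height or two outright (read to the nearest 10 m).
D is lower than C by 120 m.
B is higher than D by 100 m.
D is lower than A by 60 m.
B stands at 2260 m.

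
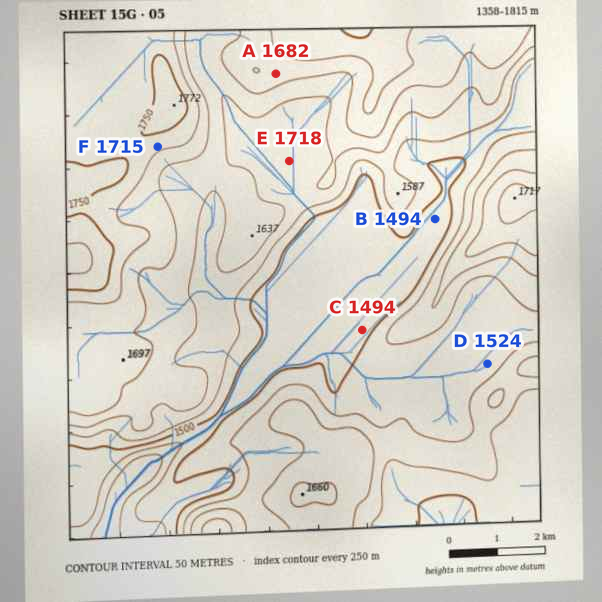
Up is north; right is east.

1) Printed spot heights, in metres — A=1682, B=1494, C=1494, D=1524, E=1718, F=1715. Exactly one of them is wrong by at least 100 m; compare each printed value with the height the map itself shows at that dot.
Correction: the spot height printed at E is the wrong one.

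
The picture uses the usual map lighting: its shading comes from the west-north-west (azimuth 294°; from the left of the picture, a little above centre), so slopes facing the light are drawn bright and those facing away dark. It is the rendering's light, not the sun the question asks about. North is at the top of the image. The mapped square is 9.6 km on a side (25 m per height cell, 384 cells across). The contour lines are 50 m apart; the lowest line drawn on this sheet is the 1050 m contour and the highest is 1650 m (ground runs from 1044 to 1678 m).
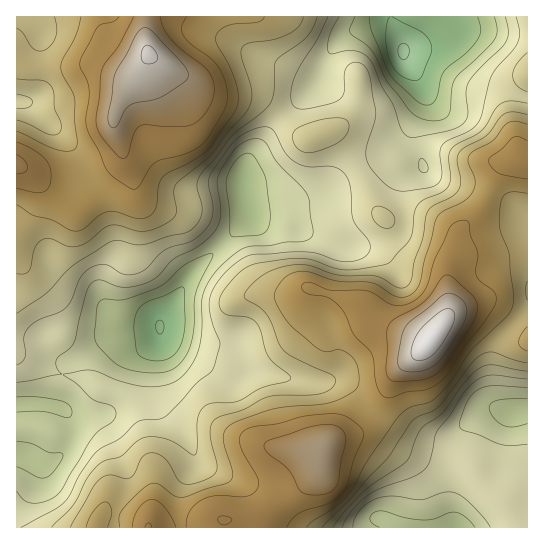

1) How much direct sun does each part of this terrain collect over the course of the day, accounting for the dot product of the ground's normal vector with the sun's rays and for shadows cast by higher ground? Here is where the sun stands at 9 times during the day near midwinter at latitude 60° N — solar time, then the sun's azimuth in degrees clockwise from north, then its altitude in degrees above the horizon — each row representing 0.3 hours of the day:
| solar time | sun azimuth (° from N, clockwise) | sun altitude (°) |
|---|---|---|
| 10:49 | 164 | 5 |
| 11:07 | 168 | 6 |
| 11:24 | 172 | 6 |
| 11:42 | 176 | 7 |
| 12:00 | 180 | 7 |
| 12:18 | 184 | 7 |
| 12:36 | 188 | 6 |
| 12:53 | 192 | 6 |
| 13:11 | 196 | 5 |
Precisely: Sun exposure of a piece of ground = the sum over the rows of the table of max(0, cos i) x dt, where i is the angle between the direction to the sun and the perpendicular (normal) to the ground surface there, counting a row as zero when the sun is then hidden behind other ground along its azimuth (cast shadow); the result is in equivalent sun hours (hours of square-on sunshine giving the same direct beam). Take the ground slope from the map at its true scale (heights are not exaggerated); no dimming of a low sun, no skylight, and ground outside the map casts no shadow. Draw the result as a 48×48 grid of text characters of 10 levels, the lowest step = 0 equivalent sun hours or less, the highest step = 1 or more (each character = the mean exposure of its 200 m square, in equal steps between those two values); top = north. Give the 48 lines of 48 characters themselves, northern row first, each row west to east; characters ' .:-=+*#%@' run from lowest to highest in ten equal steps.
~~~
::--::..       .:::-====-===+*=.  .:=+=:.....:-=
.:-:.....         :-+********=.    .:--::.    .:
....  ...          :-+*####*+:       .::.       
:.    ..   .:.      .-=+++++=.        ..        
-::::::.  .-=-:      .::-===-.                  
+======:..:-===-:.   ..:--=-..::.              :
=======:::-======-:...::--:   .--.      .      .
. .:--:::-=+++====--::---:     :-:              
   :-:...-+*+++=======++=.     .::.             
   .-::::-=+++====+*#%#*=.     .:::.            
    .-============*%@@@#=.   .:----.            
     :=**+--====+*#@@@%*+-:-=++=--:...          
     .-+++--=++*#@@@@#+=+*****+=::......        
.    .:-===-=*#%@@@%*===+*###*=-:.....  .:::::::
=-:::::-+*+==*#%%%#*=----=+*+==-.....    :===+++
#+=-::::=++===++=--::..:::....::.         :-=*##
#*+-::.:--=----::....          ..          .-+*#
+*+=-::-=++==-:::...            .          .:-=+
-=++=-=+###*+=-----.             ..        :----
-=+**+**#%%%##*++*+:              ..   ...::-:::
-=***##**##%%%%%%%+.                   ..::::...
-==+*###*++*##%@@#-                     ....:..:
---=+*##*===+*#%%=                       .:::::-
=---=*##*+=++**#+.                        .::::=
+=--=+*########+:                          ...:-
=+====+*#%@@@@*=.     ....::.               ..::
=+++====+*#%%#+-....:===--=++=:..           :--:
++*++=---====-:::--+*#**+====+=-:.       .:-=+=.
+**+==-::--:.  .::=***+++==--==--:.     :=+***=.
===----::::.    .:-=---=====--===-:.   :+###*=: 
::--==:...       .:::::-====--=++=-:..:=#%%#+-:-
-:-==-.          ....  .-==++==++=:.:-+######***
==--:.           ...      ..:---=-::+#%%%##%%@@@
*+=-::.           .           .:---*%@@@%%%@@@@@
##*++=-:.                       :-+#@@@%%@@@%@@@
**+++===-:.                     :-+*###%%%#**#%%
::::----::.                     .-++*#%%%*=--===
    ....        ..               :=+*%@@#+:..   
:::....         .:.              :-++*#*=:      
+==-:.           :-::.       ..:-=+++==-.       
==--.             .===--:::::--=++++=--::.      
..:.               .==+++=----==+++++=---::.....
                    .===++=----=+*##*+==---::..:
                     .---======+#@@%*++====::..:
                       ..:=+*#%@@@@%*++++++-::::
        ..              .-+#%@@@@@%#*+++***+--::
       .::      ..... ..-=*%@@@@#++++*******+-::
      .:--:..:::--------=++*#%#=:.:-=+*++++*+=::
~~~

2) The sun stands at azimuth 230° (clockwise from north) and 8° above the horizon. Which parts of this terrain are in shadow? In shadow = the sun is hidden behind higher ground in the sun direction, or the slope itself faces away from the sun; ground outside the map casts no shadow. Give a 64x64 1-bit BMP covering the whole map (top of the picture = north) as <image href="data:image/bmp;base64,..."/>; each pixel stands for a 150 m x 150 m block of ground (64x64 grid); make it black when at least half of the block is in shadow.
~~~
<image width="64" height="64" href="data:image/bmp;base64,Qk0+AgAAAAAAAD4AAAAoAAAAQAAAAEAAAAABAAEAAAAAAAACAAATCwAAEwsAAAIAAAAAAAAA////AAAAAAAAAAAAAGAAAAAAAAAAIAAAAABwAAAAAAAAAHAgAAAAAAAAOPAAAAAAAAA8AABgAACAAB4AAOAAAAAADgAA8AAAAAAAAABgAAAAABAAAAAAAAAAMAAAAAAAAAAgAADAAAAAAAAAAeAAAAAAAAAD8AAAAAAAAA/wAAAAAAAAPyAAAAAAAAB+AAAAAAAAAHgAAAAABwAAAAAAAAAfwAAAAAAAAB/AAAAAAAAAD+AAAAABAAAAwAAAAAAAAAAAAAAAAAAAAAAAAAAAAAAAAAAAAAAAAAAAAAAAAcAAAAAAAAMB4ACAAAAAB4PjAAAAAAAfw/cAAAAAA//D/wAAAAAP/8H/AAAAAD//gD4AAAAD//+AAAAAAAf//gAAAAAAB//4AAAAAAADP/AAAAAAAAAAAAAAAAAA4AAAAAAAAADwAAAAAAAAAfAAAAAAAAAB+AAAAAAAAAH4AAAAAAAAAfwAAAAAAAAA/AAAAAAQAAA4AAAAAPgAABAAAAAA/AAAYAAAAAD8AABAAAAAAPwAAAAAAAAB/AAAAAAAMAP4AAAAAADwAwAAAAAAA/ADAAAAOAAH8AEAAAB8AAfwAAAAAHwAD/AAAAAB/gAf8AAAAAf+AB/wAAAAH/8AP/AAAAA//gA/8AAAAH/8AD/wAAAA//gAH/AAAAD/4AAP4AAAAH+AAA/AAA=="/>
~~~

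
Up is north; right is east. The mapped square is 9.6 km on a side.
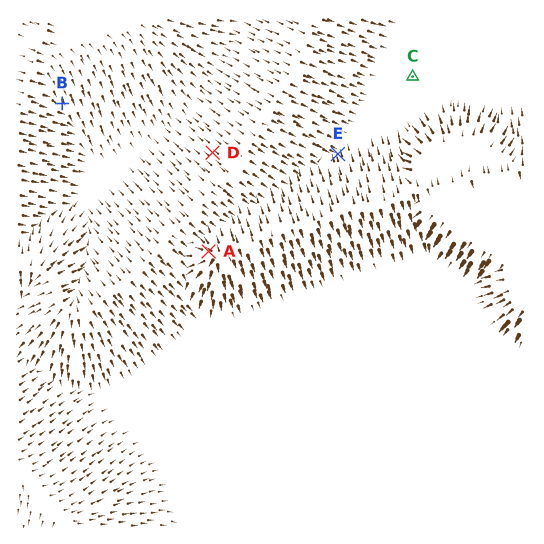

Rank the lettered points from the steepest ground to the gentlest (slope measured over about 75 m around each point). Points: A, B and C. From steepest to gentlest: A B C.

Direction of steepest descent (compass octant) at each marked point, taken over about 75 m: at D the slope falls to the NW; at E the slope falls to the N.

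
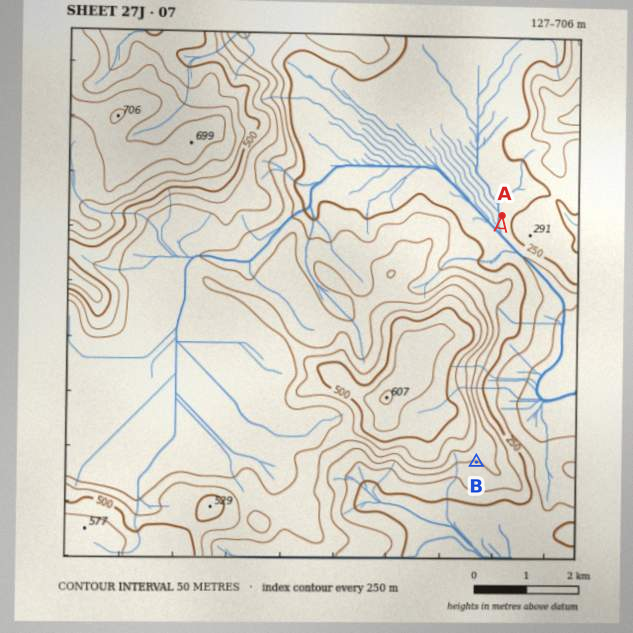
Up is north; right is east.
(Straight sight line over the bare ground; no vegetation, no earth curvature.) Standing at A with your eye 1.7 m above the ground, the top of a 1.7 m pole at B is hidden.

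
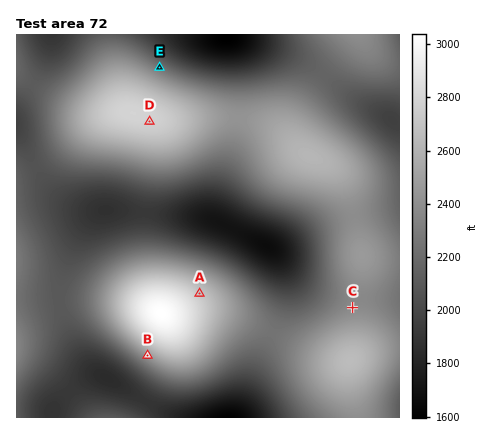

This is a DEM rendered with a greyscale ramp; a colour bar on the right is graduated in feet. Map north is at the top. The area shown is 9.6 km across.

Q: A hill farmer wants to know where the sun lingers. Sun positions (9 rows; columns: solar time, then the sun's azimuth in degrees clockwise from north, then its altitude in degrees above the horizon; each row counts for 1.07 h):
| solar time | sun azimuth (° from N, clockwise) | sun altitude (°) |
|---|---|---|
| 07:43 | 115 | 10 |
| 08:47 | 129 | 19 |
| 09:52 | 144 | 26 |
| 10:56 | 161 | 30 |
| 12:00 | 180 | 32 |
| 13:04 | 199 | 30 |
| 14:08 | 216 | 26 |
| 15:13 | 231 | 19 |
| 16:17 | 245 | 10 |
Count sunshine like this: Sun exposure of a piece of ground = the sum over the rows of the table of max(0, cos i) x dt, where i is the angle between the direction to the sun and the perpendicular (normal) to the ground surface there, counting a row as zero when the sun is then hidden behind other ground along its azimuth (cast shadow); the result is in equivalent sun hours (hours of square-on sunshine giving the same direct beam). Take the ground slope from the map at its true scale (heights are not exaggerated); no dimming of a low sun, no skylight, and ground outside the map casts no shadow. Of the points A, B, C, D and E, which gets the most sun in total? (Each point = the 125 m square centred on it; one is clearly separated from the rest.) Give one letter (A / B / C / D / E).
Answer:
B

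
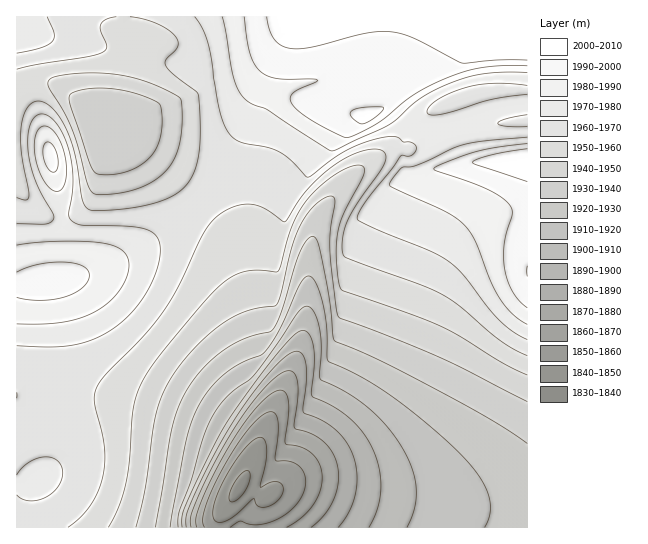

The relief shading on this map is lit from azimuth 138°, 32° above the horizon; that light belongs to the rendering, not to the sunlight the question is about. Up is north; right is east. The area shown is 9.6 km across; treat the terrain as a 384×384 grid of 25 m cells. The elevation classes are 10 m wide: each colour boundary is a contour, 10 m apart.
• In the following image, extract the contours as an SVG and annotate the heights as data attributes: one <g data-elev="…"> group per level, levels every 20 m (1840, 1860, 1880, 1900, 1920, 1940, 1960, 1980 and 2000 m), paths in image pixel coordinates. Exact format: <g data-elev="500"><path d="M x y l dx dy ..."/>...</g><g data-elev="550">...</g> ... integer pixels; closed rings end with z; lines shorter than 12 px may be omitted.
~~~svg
<g data-elev="1840"><path d="M230 501l0-8 5-12 8-9 6-1 1 3 0 5-5 12-8 9-4 2z"/></g><g data-elev="1860"><path d="M204 527l-1-8 4-16 8-20 14-25 13-20 12-15 11-9 8-2 4 4 1 9-3 35 16 2 10 6 3 5 2 6-3 14-9 14-17 13-11 3-9 2-18-4-9 6"/></g><g data-elev="1880"><path d="M191 527l0-12 7-18 16-33 19-33 16-24 16-19 13-13 11-4 6 3 3 11 0 13-4 29 3 2 16 5 12 9 8 11 5 15 0 16-5 16-9 14-13 12"/></g><g data-elev="1900"><path d="M182 527l0-10 3-11 23-49 17-32 27-39 26-33 16-18 9-5 4 2 3 4 4 13 0 16-2 30 25 14 17 13 13 16 9 20 4 19 0 17-3 17-8 16"/></g><g data-elev="1920"><path d="M170 527l16-88 6-18 7-16 11-16 15-15 16-11 20-8 5-4 14-22 21-46 4-5 4-2 4 2 4 7 6 21 4 21 1 34 34 16 30 20 41 32 31 29 16 20 9 17 1 16-5 16"/></g><g data-elev="1940"><path d="M136 527l9-40 11-72 5-17 8-17 10-15 14-16 14-14 15-12 24-13 31-6 4-10 10-46 8-22 14-20 14-10 6-1 2 5-5 29 0 20 6 57 3 11 47 17 53 22 88 45"/><path d="M98 174l-5-4-4-10-19-55-1-7 1-3 6-4 11-2 24 0 27 5 21 9 3 11-1 17-3 14-7 11-10 9-13 6-15 3z"/></g><g data-elev="1960"><path d="M68 527l13-10 10-12 7-14 5-16 2-25-3-16-7-31-1-8 3-8 8-12 38-39 21-26 14-23 21-46 10-16 8-8 9-7 11-4 9-2 16 3 23 15 18-27 14-15 20-17 20-10 12-3 9-1 7 4 1 5-4 11-24 33-11 20-5 21 0 8 2 6 78 28 20 9 19 13 40 34 26 15"/><path d="M17 69l22-5 49-7 14-4 4-3 1-4-6-15 0-6 5-6 10-2"/><path d="M130 17l13 2 13 4 10 6 9 6 3 6 0 5-12 13-1 6 8 9 25 20 2 28 0 25-4 19-6 14-6 7-7 7-22 9-34 6-24 2-8-2-4-4-3-6-7-42-9-29-7-11-8-10-8-5-6-1-6 2-5 7-4 9-1 11 1 24 7 43-3 3-9-2"/></g><g data-elev="1980"><path d="M17 324l25 0 20-2 17-4 15-6 13-9 12-12 7-13 3-13-2-8-5-7-8-4-11-3-45-2-41 4"/><path d="M56 191l5-1 4-7 2-12-2-13-3-12-5-11-7-7-7-2-5 4-3 6-1 10 1 12 8 22 7 8z"/><path d="M527 137l-46 4-23 5-40 19-16 2-9 11-4 7 6 4 51 23 18 13 11 16 15 38 9 19 14 16 14 10"/><path d="M222 17l11 58 4 12 5 9 8 7 17 7 64 41 56-25 34-28 29-15 19-6 14-3 20-2 24 1"/></g><g data-elev="2000"><path d="M527 149l-36 6-19 7 4 3 51 17"/><path d="M359 123l6 0 7-4 10-8 1-4-18 0-12 3-3 3 0 2z"/><path d="M267 17l3 13 4 9 7 6 9 3 19 0 54-14 24-3 12 2 14 5 49 25 35-3 30 0"/></g>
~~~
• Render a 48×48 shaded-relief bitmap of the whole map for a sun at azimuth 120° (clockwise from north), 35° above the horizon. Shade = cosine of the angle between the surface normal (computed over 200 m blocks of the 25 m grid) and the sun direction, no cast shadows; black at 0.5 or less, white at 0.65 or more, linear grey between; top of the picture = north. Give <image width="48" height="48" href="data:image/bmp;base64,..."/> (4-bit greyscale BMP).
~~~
<image width="48" height="48" href="data:image/bmp;base64,Qk32BAAAAAAAAHYAAAAoAAAAMAAAADAAAAABAAQAAAAAAIAEAAATCwAAEwsAABAAAAAAAAAAAAAAABEREQAiIiIAMzMzAERERABVVVUAZmZmAHd3dwCIiIgAmZmZAKqqqgC7u7sAzMzMAN3d3QDu7u4A////AIiImZmZmarP/JU2ZUREVVZmZmZ3d3d3d4iImZmZmarP/adFdlREVVVmZmZ3d3d3d4iIiZmZmaq+/8lkZ2VERVVmZmZ3d3d3d3eIiJmZmaqs/+uFV3ZVVVVmZmd3d3d3d3d4iJmZmaqr7/2nV4dlVVVmZmd3d3d3d3d4iImZmaqqz/64VYh2ZVZmZnd3d3d3d3d3iIiZmaqqrf/adGh3ZmZmZnd3d3d3d3d3eIiZmZqqq+/rhUeHdmZmZ3d3d3d3d3d3eIiJmZqqqs/8lkWId2Zmd3d3d3d3d3d3d4iJmZqqqq39uENod3d3d3d3d3d3d3d3d4iImZmqqqvvyWNHh3d3d3d3d3d3d3d3d4iImZmqqqrP2nQ1h3d3d3d3d3d3d3d3eIiImZmqqqqu7JU0d3d3d3d3d3d3d3d3iIiImZmaqqqs7adCV3d3d3d3d3d3eIiIiIiImZmZqqma3rhSR4d3d3d3d3d3eIiIiIiJmZmZmZmZvtpzNoh3d3d3d3d3eIiIiIiZmZmZmZmZreuFJXiIiIiId3d3eIiIiImZmZmZmZmZm+yWNHiIiIiId3d3d4iImZmZmZmZmZmZmt2mM2iIiIiId3d3d4iJmZmZmZmZmZmZmc2nQ2iIiIiHd3d3d4iImZmZmZmZmZmYib2nQ1iIiIiHd3dmZ4iIiZmZmZmZmZmIiL24Q1iIiIiHd3ZmZneIiImZmZmZmYiIiLy4U1eIiIiHd3ZmZnd3eIiZmZmZmYiIiKy4U1eIiIiHd3ZmZmZ3d3iImZmZmIiIiKy4U0eIiIh3d3ZmZmZmZ3d4iJmZmIiIiKy4U0eIiIh3d3ZmZmZmZmd3eIiJiIiIiJy4Ujd4iIh3d3ZmZmZmZmZnd3iIiIiIh5zJYyZ3eIh3d3dmZmZmd2ZmZ3eIiIiIh4vKdCR3d3d3d3d2d3ZniHZmZmd3iIiIh3rbhSJXd3d3d3d3d2ZnmpdmZmZneIiIh3nMp0Ild3d3d3d3d1VYq6dmZmZmd4iIh3etuWQiV3eIiHd3eERYvLhmZlVmZ3iIh3eL24ZCJXd4iIiIiDNYzbh2ZlVWZneIh3d5zLhkI1Zmd3iIiCNYzbh3ZmVVZnd4iHd3nNuXVFVERVVmZiJZzbh3ZmVVVmd4iHd3ec25dmZlVURERCJZvKh3dmZVVmd4iId3eJzbqHd3dmVVRDNZu5iHd2ZVVmd3iHd3d3m9yod3eId3ZkRpqpiId2ZlVWZ3iHd3d3eKzKl2ZniIiFVpqZiIh3dmVWZ3d3d3d3d3m8uYdmZ3eGZ5mZiIiId3ZmZnd3d3d3d3eKzLmHdmd4iJmZmIiIh3dmZneId3d3d3d4m8y6mIiJmZmZmYiId3dmZmd4iIh3d3d3eJvLuqqZmZmZmIiHd3dmZmd4iIiIiHd3d3iaqqqpmZmYiIh3d3ZmVmZ3iIiIiId3d3d4iIiJmZiIiId3d3ZmZmZ3iIiIiIh3d3d3d3d4iIiIiIh3d3dmZmZneIiIiIiHd3d3d3d4iIiIiIiHd3dmZmZneIiIiIiId3d3d3dw=="/>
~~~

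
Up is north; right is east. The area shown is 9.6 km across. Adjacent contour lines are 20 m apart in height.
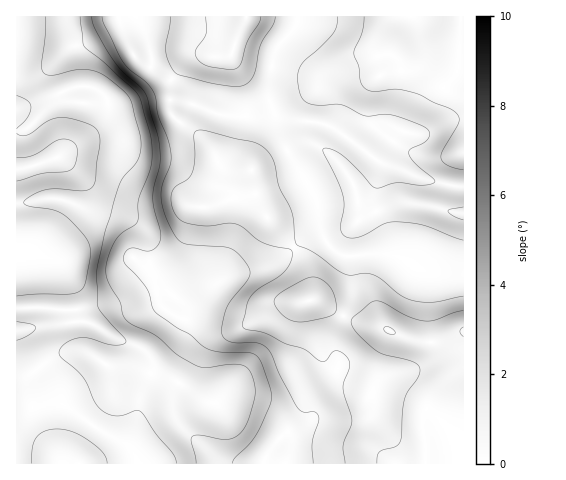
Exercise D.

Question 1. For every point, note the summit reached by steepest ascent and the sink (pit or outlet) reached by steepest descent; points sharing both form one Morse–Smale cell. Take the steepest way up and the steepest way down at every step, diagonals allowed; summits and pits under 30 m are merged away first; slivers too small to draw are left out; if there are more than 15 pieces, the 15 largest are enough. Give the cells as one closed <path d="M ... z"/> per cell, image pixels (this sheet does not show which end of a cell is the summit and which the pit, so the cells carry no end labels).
<path d="M136 16l-120 1 0 446 447 1 1-190-43-4-22-12-10-4-43 2-12-6-11-14-7-37-33-55-10-32-20 4-21 0-15-2-35-13-27-1-25 7-17 1-8 10 3-13 19-10 13-12 11-17 2-5-5-21z"/><path d="M463 16l-164 0-4 12-19 21-6 24-1 28 14 43 33 55 7 37 5 8 9 9 9 3 43-2 10 4 22 12 43 3z"/><path d="M298 16l-161 0 11 24 5 21-2 5-11 17-13 12-19 10-1 8 6-5 17-1 25-7 27 1 35 13 15 2 21 0 20-4-4-11 0-19 5-27 4-9 17-18z"/>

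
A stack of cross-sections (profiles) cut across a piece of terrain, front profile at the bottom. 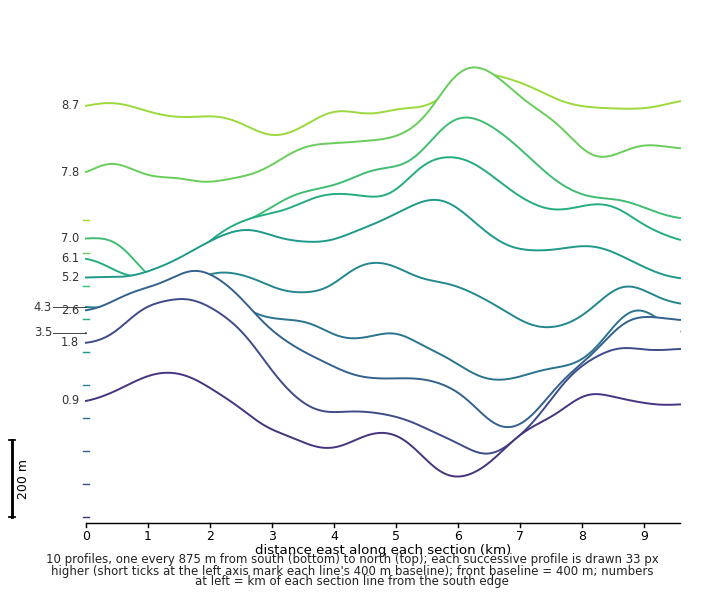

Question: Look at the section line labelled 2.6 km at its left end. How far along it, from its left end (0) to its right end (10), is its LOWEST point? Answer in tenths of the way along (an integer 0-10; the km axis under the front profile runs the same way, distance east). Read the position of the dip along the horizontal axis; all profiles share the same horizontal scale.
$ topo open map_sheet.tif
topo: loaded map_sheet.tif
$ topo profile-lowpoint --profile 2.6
7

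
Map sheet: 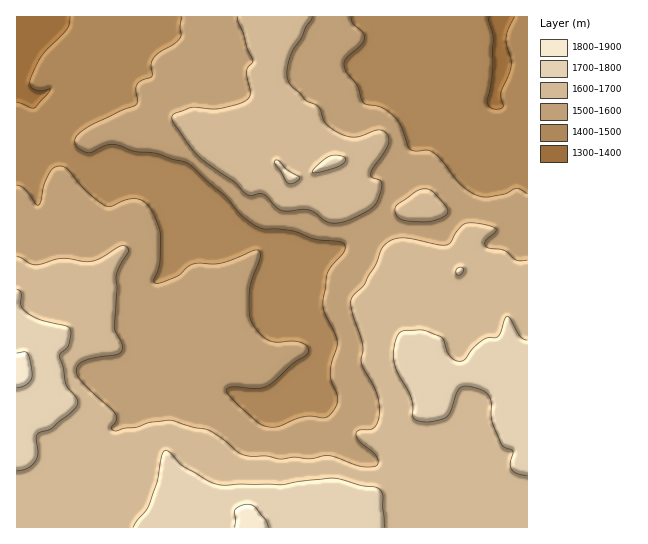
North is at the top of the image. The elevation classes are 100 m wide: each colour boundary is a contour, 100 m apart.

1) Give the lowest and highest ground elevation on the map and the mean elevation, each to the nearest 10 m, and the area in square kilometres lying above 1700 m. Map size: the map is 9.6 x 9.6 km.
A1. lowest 1360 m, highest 1820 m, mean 1580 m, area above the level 10.2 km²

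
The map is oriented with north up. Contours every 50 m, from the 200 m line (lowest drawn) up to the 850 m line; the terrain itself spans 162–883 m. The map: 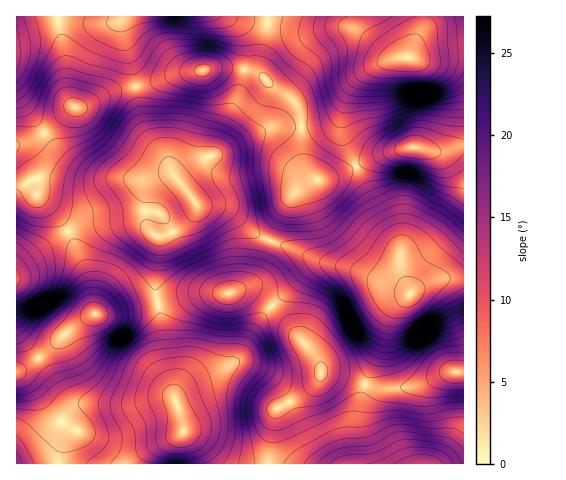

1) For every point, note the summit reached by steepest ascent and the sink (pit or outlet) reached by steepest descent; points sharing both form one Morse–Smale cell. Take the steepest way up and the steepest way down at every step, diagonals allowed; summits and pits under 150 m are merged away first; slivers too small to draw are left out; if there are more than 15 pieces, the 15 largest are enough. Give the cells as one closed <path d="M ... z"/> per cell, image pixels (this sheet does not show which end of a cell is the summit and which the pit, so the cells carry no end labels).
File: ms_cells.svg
<path d="M158 303l-38 9-29 3-23 16-30 28-22 12 1 93 166-1 0-39-18-62z"/><path d="M246 290l-18 4-32 0-38 10 7 58 18 62-1 25 1 15 84 0 9-54 29-17 15-17 0-11-11-17-46-50z"/><path d="M242 68l-32 0-30 5-26 9-17 4-1 6 7 32 6 13 18 23 8 16 20 26 6 4 20 1 10 5 25 22 14 6 22-45 15-11 11-4-10-9-5-10-1-37-2-13-5-9-22-15-15-14z"/><path d="M421 16l-153 1 2 6 31 6 32-3 17 2 12 6 26 22 7 3-11 3-19 10-11 11-7 13-4 16-1 18 14 36 21-10 28-8 40 3 19-5 0-90-15 0-23 3-17-1 12-30z"/><path d="M136 86l-24 6-27 14-11 1-33 28-25 10 0 3 9 9 9 14 3 12 0 12 21 21 10 15 17-7 30-3 23 0 9 7-1-29 4-13 12-9 13-1-8-16-23-33z"/><path d="M272 241l-3 1-11 34-9 8-14 7 16 0 12 7 52 57 5 10 1 8 18 2 25 10 16-37 12-36 18-18-17-11-19-5-28-11-33-8-18-10z"/><path d="M463 147l-18 4-40-3-28 8-20 10 23 49 19 30 2 25 10 24 7-6 15-7 31-3z"/><path d="M269 22l-8 32-1 16 3 7 10 10 19 12 6 9 4 16 0 33 3 10 14 13 35-12 2-3-9-17-5-18 1-18 4-16 7-13 11-11 19-10 11-3-7-3-26-22-12-6-17-2-32 3z"/><path d="M124 18l-13 5-58-2-37 11 1 112 24-9 33-28 8 0 30-15 23-5-5-27-8-28z"/><path d="M356 166l-28 12-14 2-17 11-8 9-19 41 25 8 18 10 33 8 28 11 19 5 17 11-9-24-2-25-19-30z"/><path d="M173 176l-7 0-11 4-7 10-2 9 0 23 2 8-10-9-23 0-30 3-17 7 19 43 8 40 18 0 44-10-2-19 5-41-2-7 11-3 12-7 15-18 0-6-4-6z"/><path d="M463 372l-17 1-22 11-21 4-26 0-12-3-8 35 1 43 105 1z"/><path d="M235 16l-108 0-5 6 0 10 13 53 19-3 26-9 30-5 32 0 20 8-2-15 8-39-18-1z"/><path d="M463 278l-21 0-15 5-13 7-20 18-6 11-8 29-15 37 12 3 26 0 21-4 22-11 18-2z"/><path d="M196 204l-3 10-12 13-12 7-11 3 2 7-5 41 3 18 46-11 28 0 17-8 9-8 3-7 9-28-14-7-20-18-12-8-23-2z"/>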